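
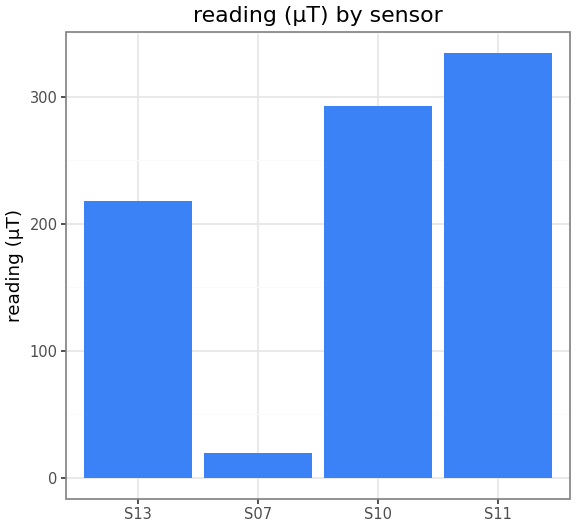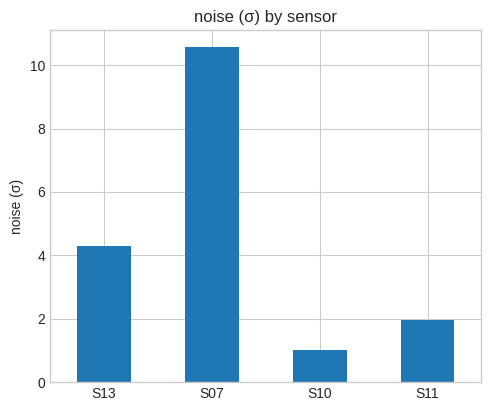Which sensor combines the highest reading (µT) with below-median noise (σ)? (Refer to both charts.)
S11

Chart 2 median noise (σ) ≈ 3; below-median sensors: S10, S11. Among those, S11 has the highest reading (µT) (≈ 350).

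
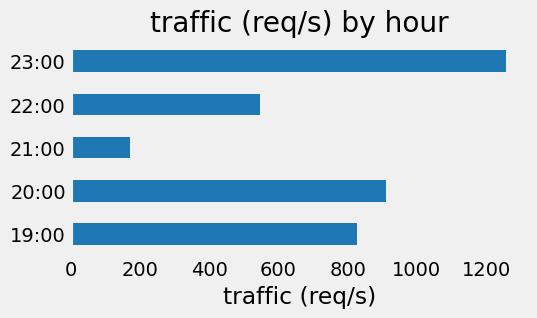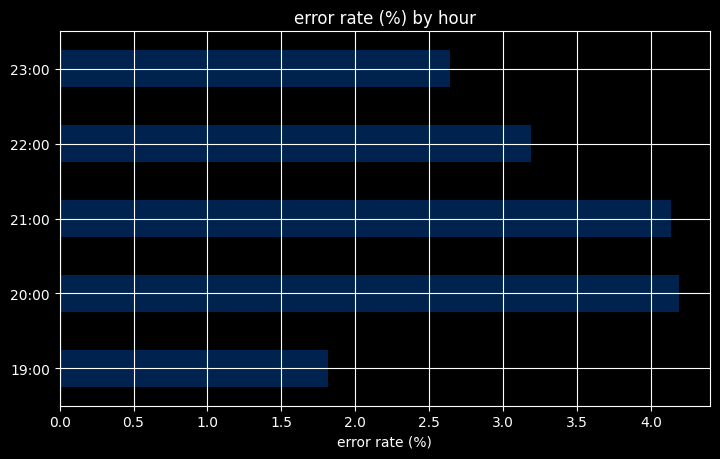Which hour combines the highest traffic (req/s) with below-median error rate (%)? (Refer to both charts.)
Chart 2 median error rate (%) ≈ 3; below-median hours: 19:00, 23:00. Among those, 23:00 has the highest traffic (req/s) (≈ 1200).

23:00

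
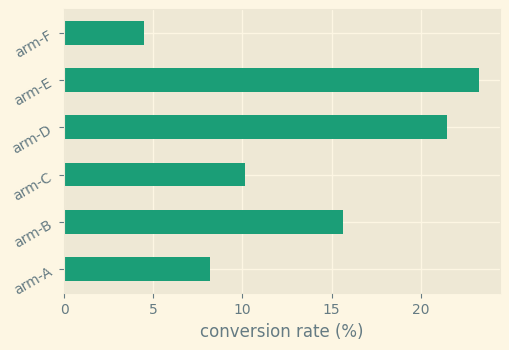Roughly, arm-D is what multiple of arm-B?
≈ 1.38×

arm-D ≈ 22, arm-B ≈ 16; 22/16 ≈ 1.38.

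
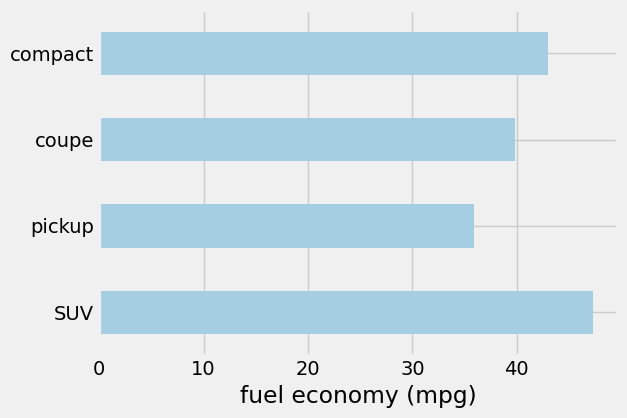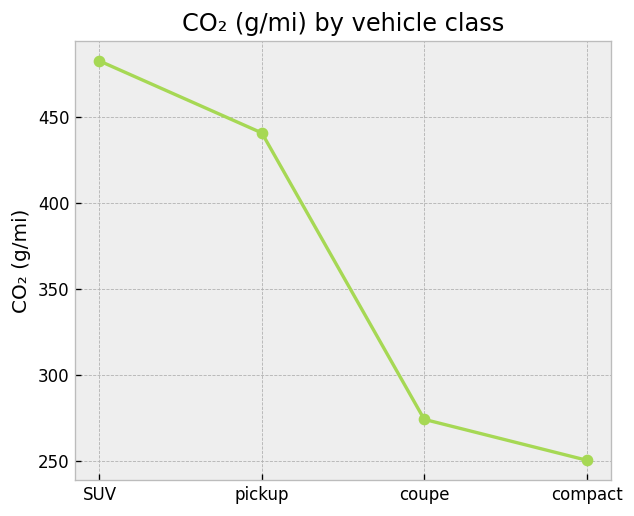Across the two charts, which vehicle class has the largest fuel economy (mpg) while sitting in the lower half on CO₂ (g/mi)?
compact

Chart 2 median CO₂ (g/mi) ≈ 350; below-median vehicle classes: coupe, compact. Among those, compact has the highest fuel economy (mpg) (≈ 45).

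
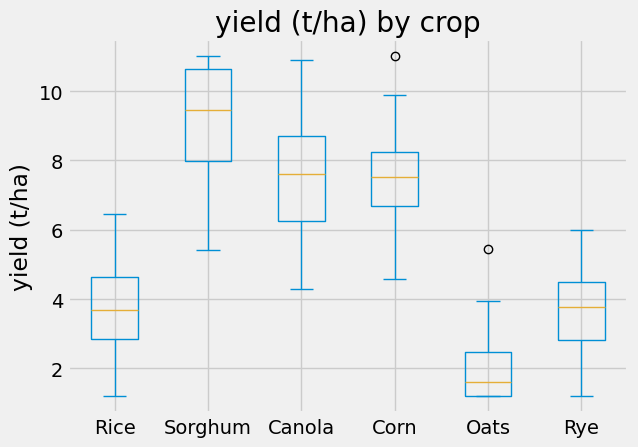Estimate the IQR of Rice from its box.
Q3 ≈ 5, Q1 ≈ 3; IQR ≈ 2.

≈ 2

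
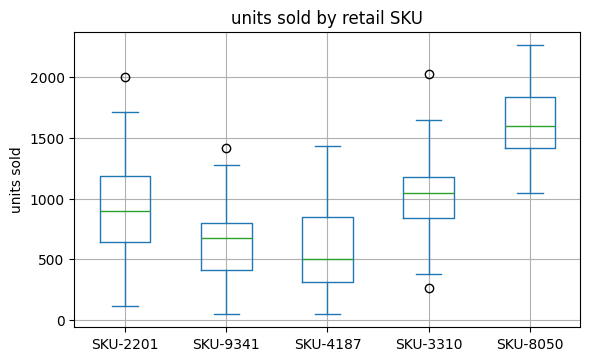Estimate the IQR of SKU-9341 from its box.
≈ 400

Q3 ≈ 800, Q1 ≈ 400; IQR ≈ 400.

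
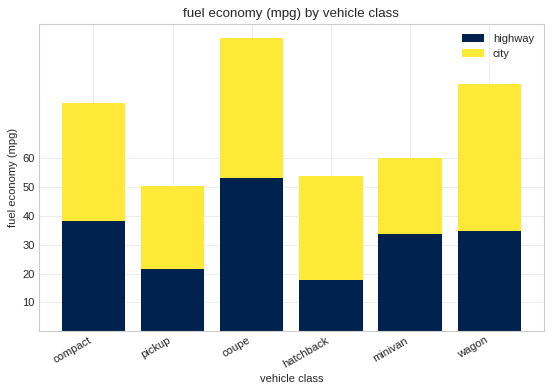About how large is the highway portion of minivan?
highway top ≈ 30, bottom ≈ 0; segment ≈ 30.

≈ 30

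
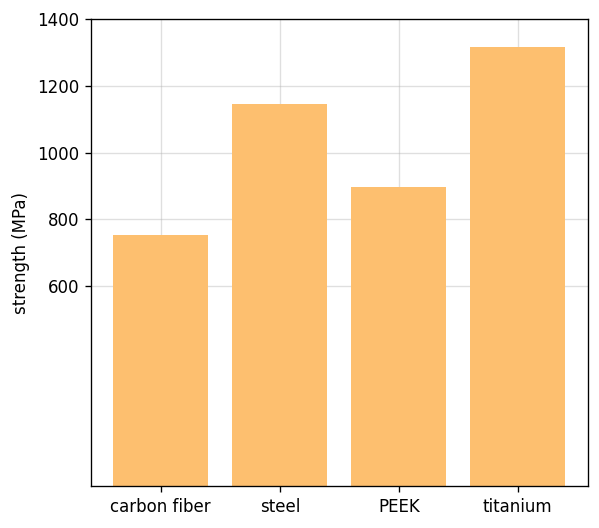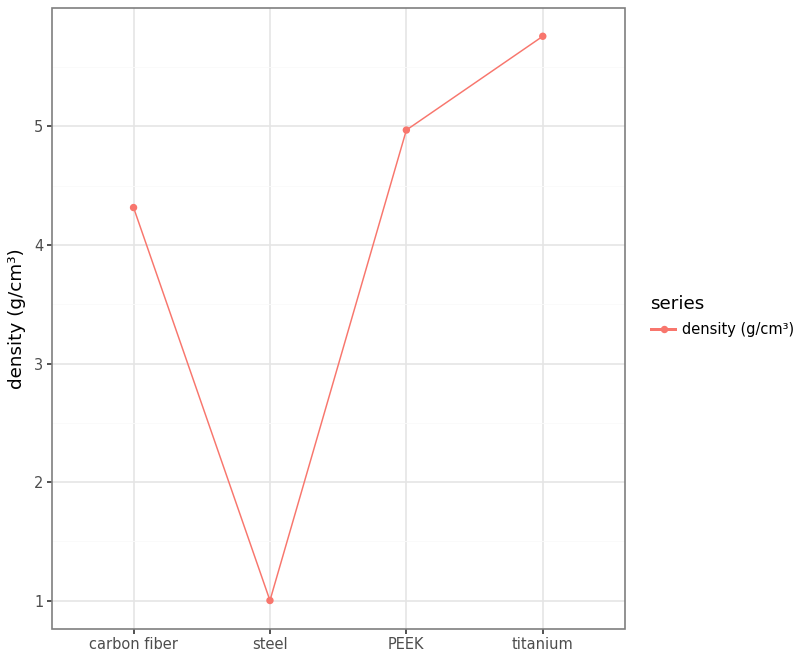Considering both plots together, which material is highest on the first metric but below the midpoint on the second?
steel

Chart 2 median density (g/cm³) ≈ 5; below-median materials: carbon fiber, steel. Among those, steel has the highest strength (MPa) (≈ 1200).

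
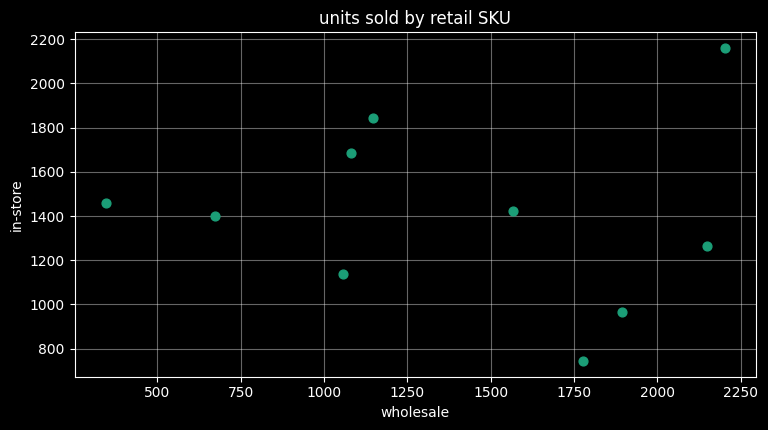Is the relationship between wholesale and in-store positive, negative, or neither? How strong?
no clear correlation

Points are roughly uncorrelated; weak (|r| ≈ 0.1).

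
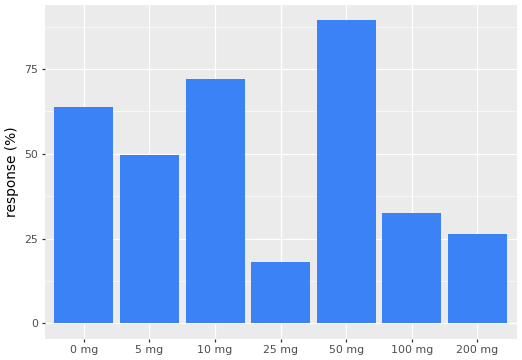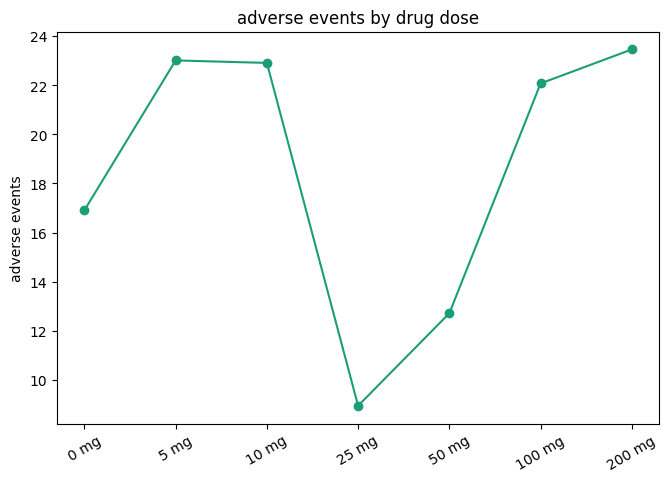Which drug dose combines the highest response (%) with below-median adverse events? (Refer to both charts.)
Chart 2 median adverse events ≈ 20; below-median drug doses: 0 mg, 25 mg, 50 mg. Among those, 50 mg has the highest response (%) (≈ 90).

50 mg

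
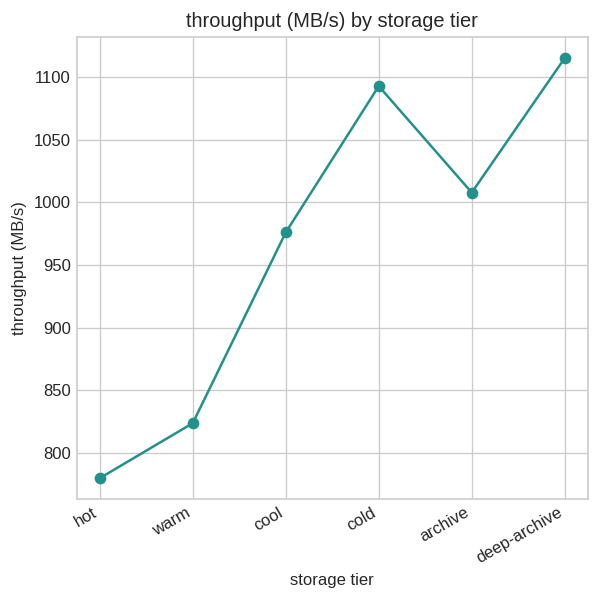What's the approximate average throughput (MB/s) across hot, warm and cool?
(800 + 800 + 1000) / 3 ≈ 867.

≈ 867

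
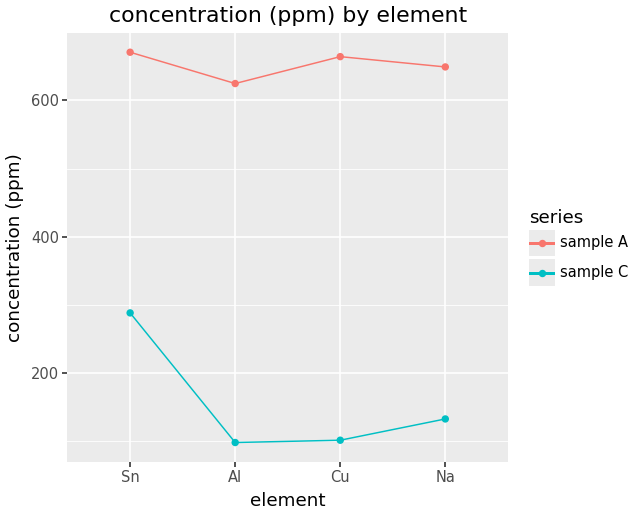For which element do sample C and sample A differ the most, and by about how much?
Cu, ≈ 550 ppm

Cu: sample C ≈ 100, sample A ≈ 650 → gap ≈ 550. Next-largest (Al) is only ≈ 500.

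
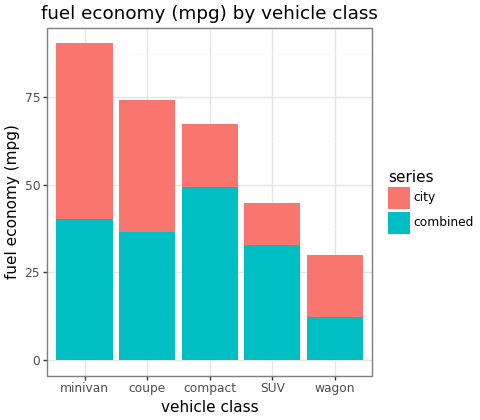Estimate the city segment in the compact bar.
≈ 20

city top ≈ 70, bottom ≈ 50; segment ≈ 20.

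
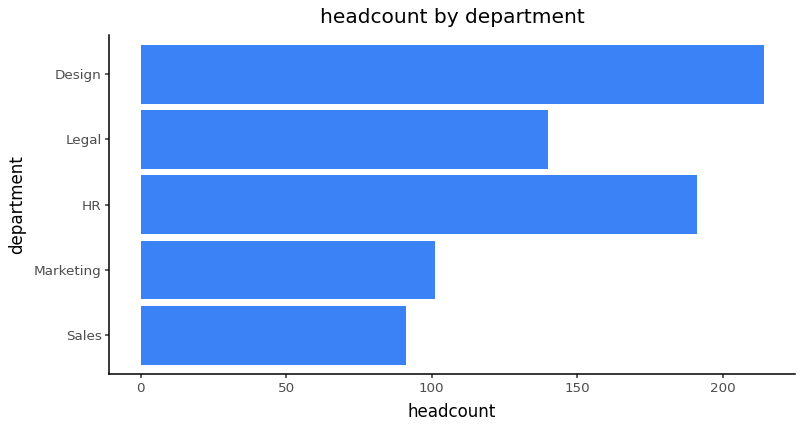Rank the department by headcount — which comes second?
HR

Top 3: Design ≈ 220, HR ≈ 200, Legal ≈ 140.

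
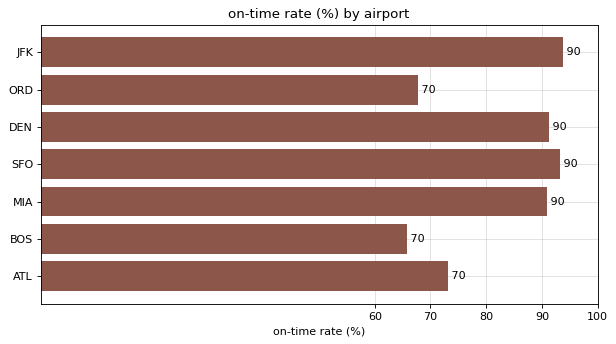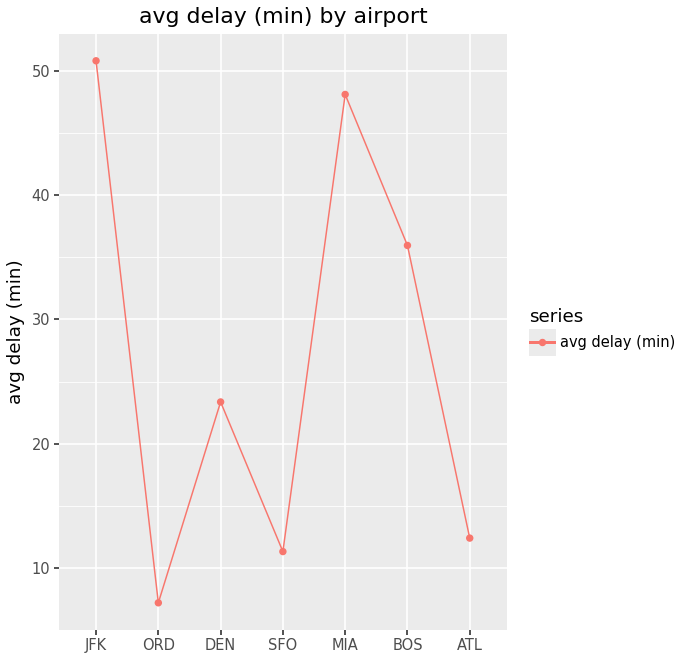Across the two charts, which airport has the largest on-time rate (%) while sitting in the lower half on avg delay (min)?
Chart 2 median avg delay (min) ≈ 25; below-median airports: ORD, SFO, ATL. Among those, SFO has the highest on-time rate (%) (≈ 90).

SFO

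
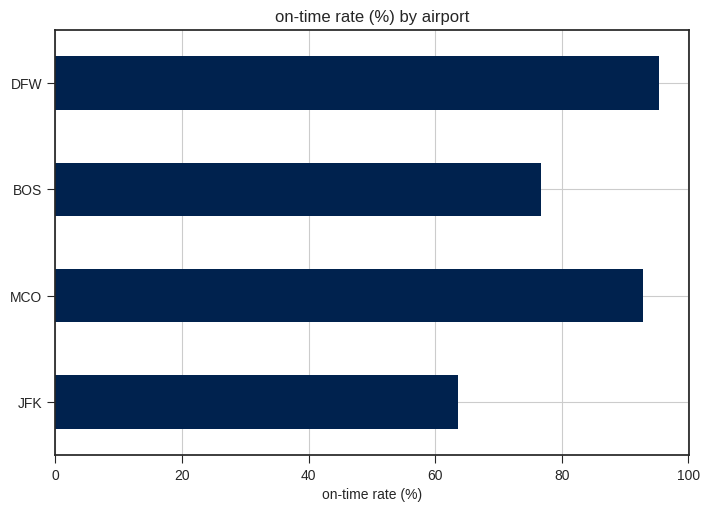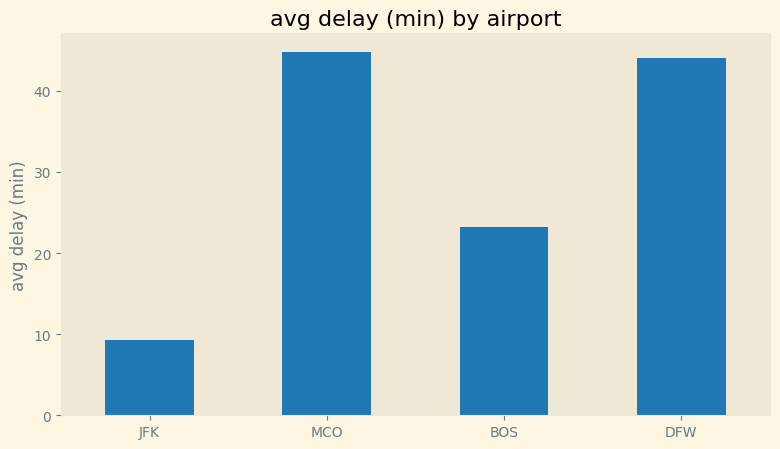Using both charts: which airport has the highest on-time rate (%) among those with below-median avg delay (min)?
Chart 2 median avg delay (min) ≈ 35; below-median airports: JFK, BOS. Among those, BOS has the highest on-time rate (%) (≈ 80).

BOS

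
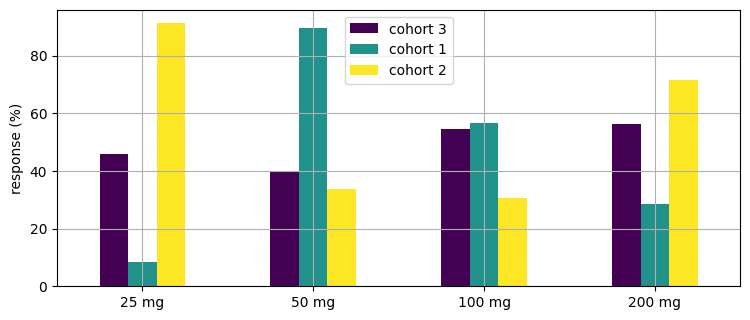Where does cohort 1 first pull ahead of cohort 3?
50 mg

25 mg: cohort 1 ≈ 10 vs cohort 3 ≈ 50 (not yet); 50 mg: cohort 1 ≈ 90 vs cohort 3 ≈ 40 (first crossover).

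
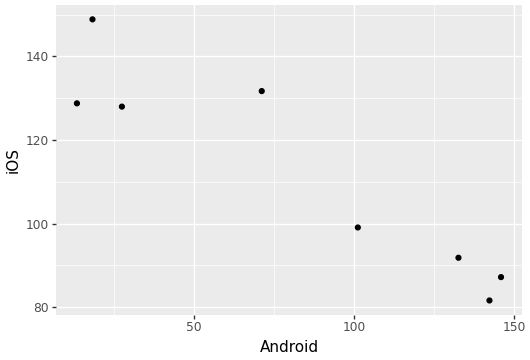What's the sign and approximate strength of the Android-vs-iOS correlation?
negative, strong

Points are negatively correlated; strong (|r| ≈ 0.9).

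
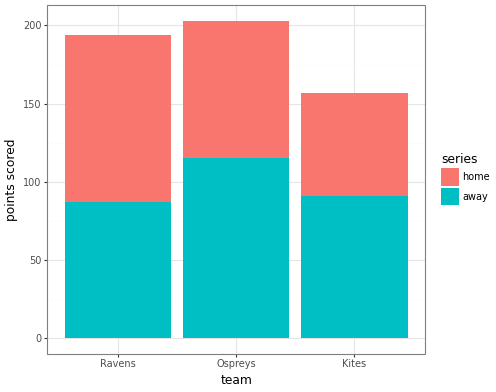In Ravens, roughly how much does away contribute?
away top ≈ 80, bottom ≈ 0; segment ≈ 80.

≈ 80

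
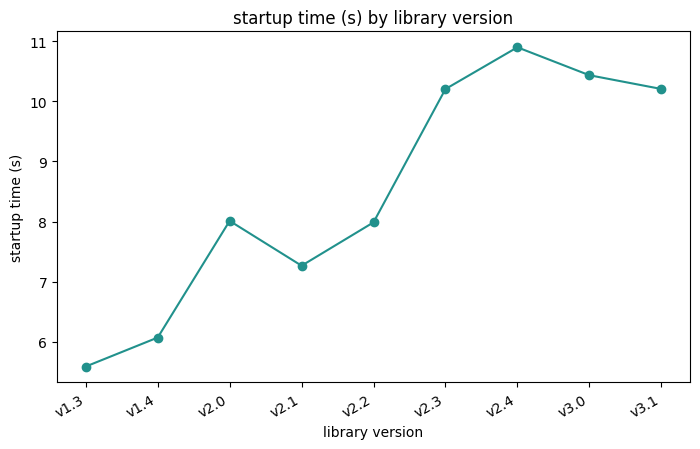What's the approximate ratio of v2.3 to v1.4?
≈ 1.67×

v2.3 ≈ 10.0, v1.4 ≈ 6.0; 10.0/6.0 ≈ 1.67.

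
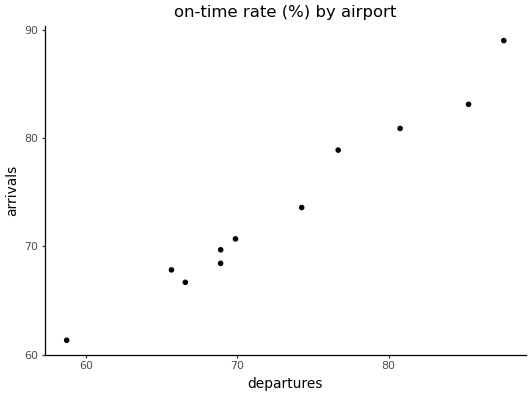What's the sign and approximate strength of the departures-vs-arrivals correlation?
positive, strong

Points are positively correlated; strong (|r| ≈ 1.0).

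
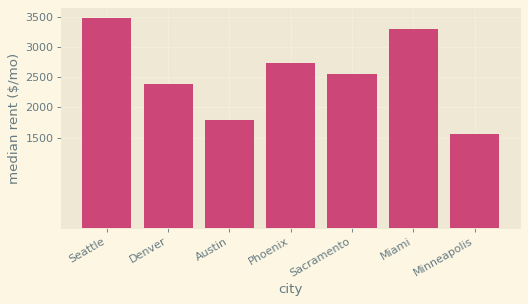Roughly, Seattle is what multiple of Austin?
Seattle ≈ 3500, Austin ≈ 2000; 3500/2000 ≈ 1.75.

≈ 1.75×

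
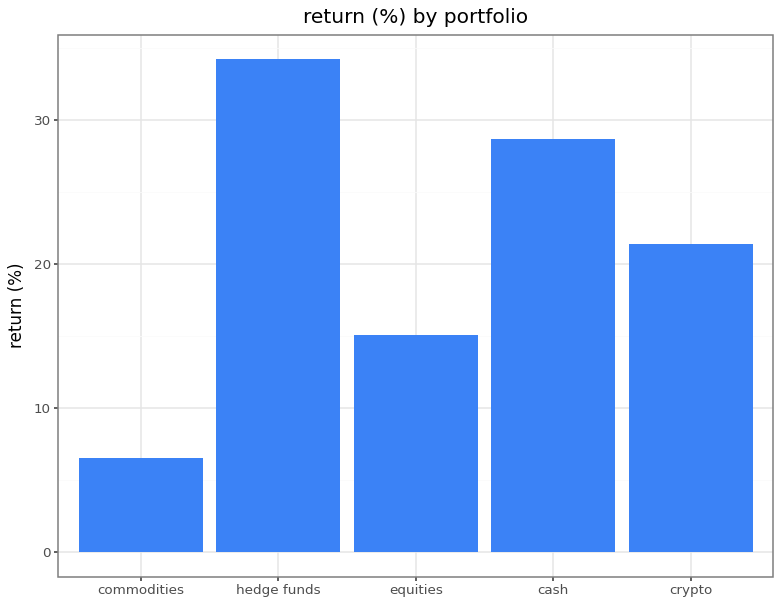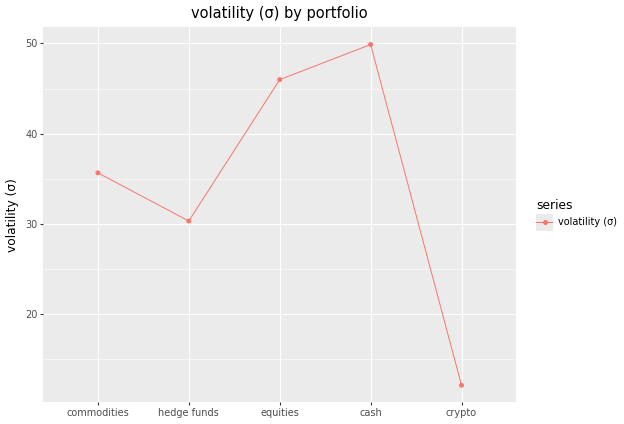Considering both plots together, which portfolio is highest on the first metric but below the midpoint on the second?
Chart 2 median volatility (σ) ≈ 35; below-median portfolios: hedge funds, crypto. Among those, hedge funds has the highest return (%) (≈ 35).

hedge funds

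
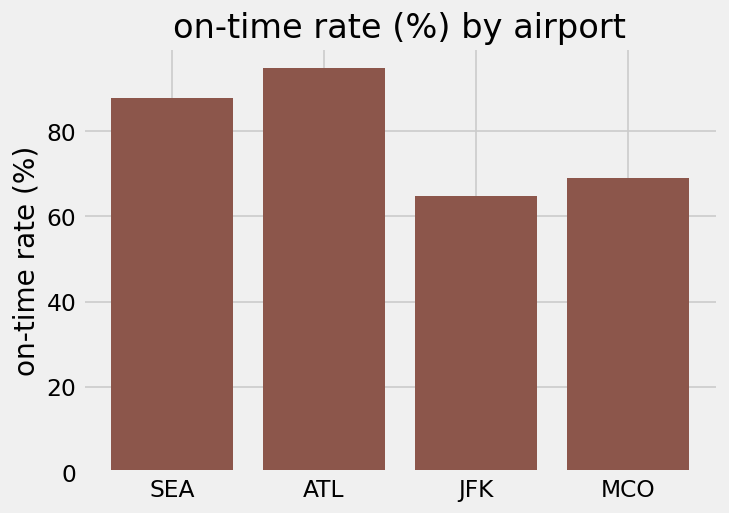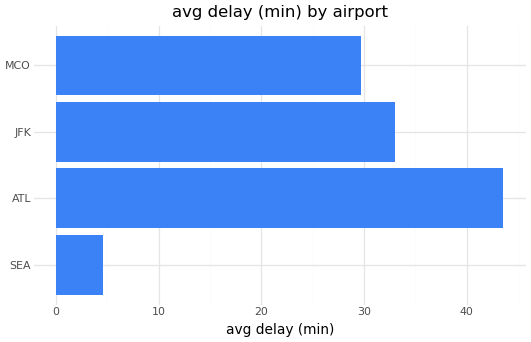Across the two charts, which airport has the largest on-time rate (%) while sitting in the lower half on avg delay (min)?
SEA

Chart 2 median avg delay (min) ≈ 30; below-median airports: SEA, MCO. Among those, SEA has the highest on-time rate (%) (≈ 90).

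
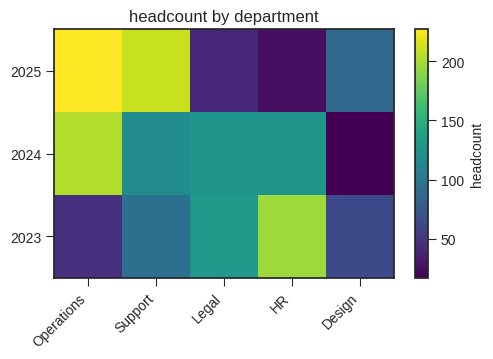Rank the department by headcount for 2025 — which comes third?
Top 4 for 2025: Operations ≈ 220, Support ≈ 200, Design ≈ 80, Legal ≈ 40.

Design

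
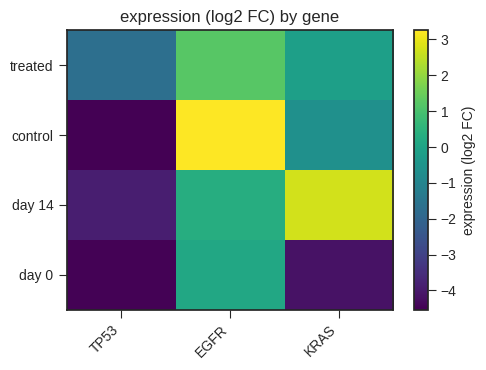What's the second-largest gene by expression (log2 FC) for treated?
KRAS

Top 3 for treated: EGFR ≈ 1, KRAS ≈ 0, TP53 ≈ -2.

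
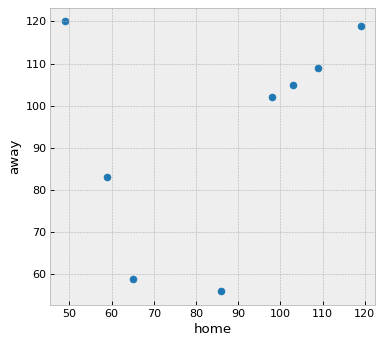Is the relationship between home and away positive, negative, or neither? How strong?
Points are positively correlated; weak (|r| ≈ 0.3).

positive, weak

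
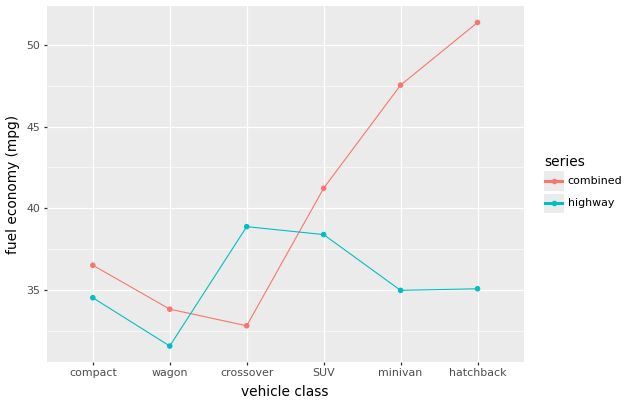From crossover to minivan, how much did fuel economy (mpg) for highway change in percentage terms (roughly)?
≈ -10.5%

crossover ≈ 38, minivan ≈ 34; (34 − 38) / 38 ≈ -10.5%.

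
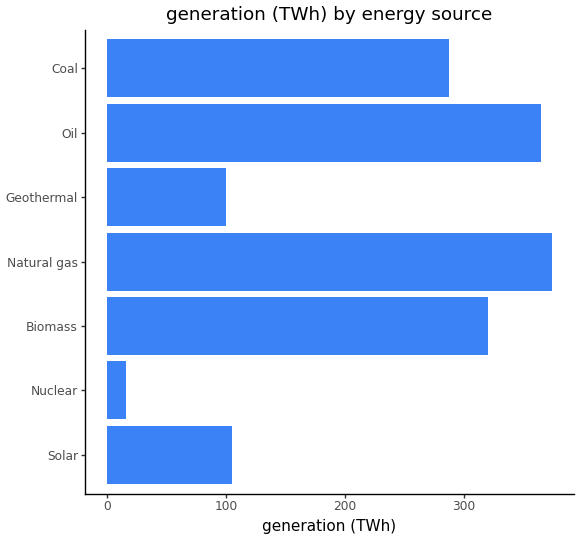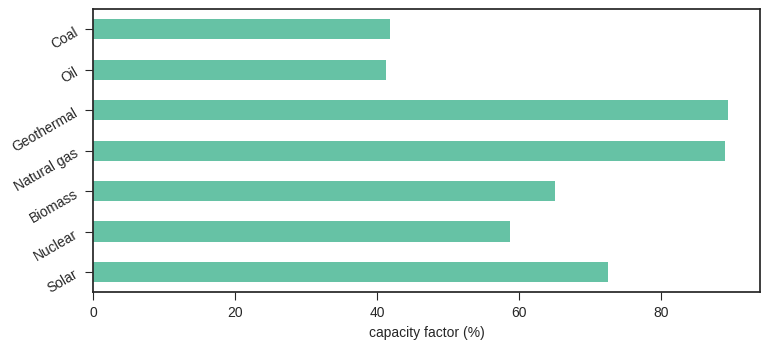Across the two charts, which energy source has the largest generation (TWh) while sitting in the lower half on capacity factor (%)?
Chart 2 median capacity factor (%) ≈ 70; below-median energy sources: Nuclear, Oil, Coal. Among those, Oil has the highest generation (TWh) (≈ 350).

Oil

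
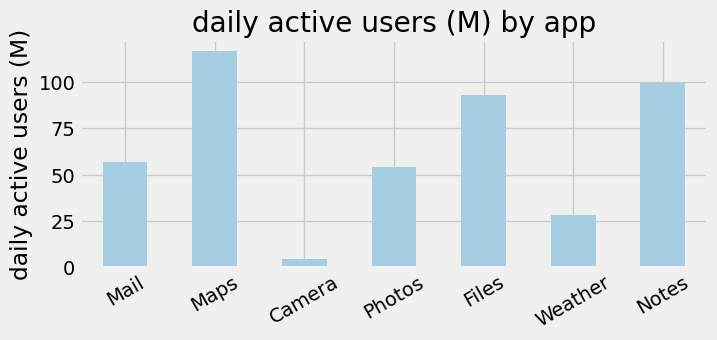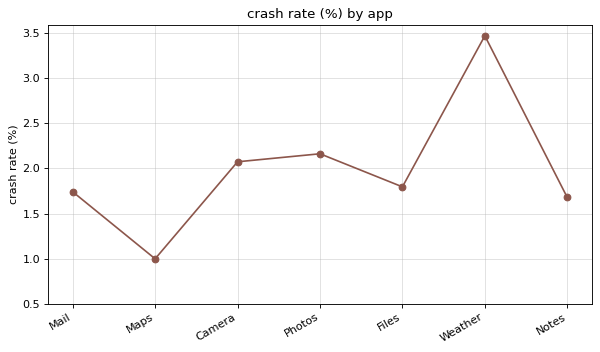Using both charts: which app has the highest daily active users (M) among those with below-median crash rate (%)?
Chart 2 median crash rate (%) ≈ 2; below-median apps: Mail, Maps, Notes. Among those, Maps has the highest daily active users (M) (≈ 120).

Maps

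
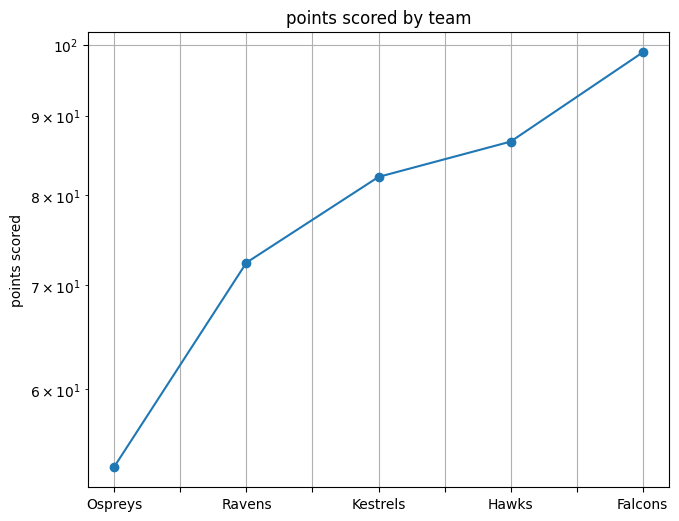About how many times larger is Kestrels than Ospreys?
Kestrels ≈ 80, Ospreys ≈ 55; 80/55 ≈ 1.45.

≈ 1.45×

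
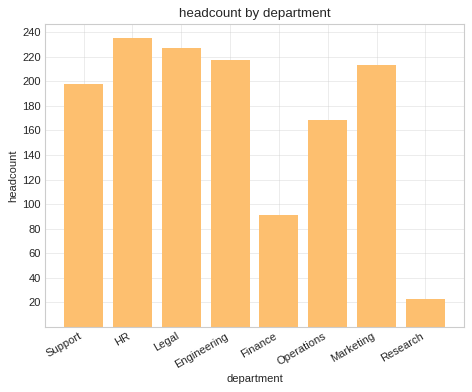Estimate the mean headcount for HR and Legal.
≈ 230

(240 + 220) / 2 ≈ 230.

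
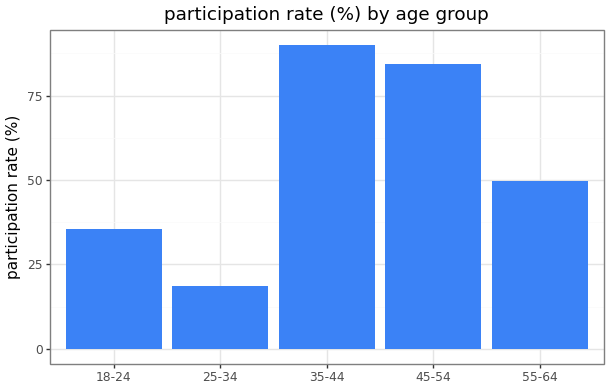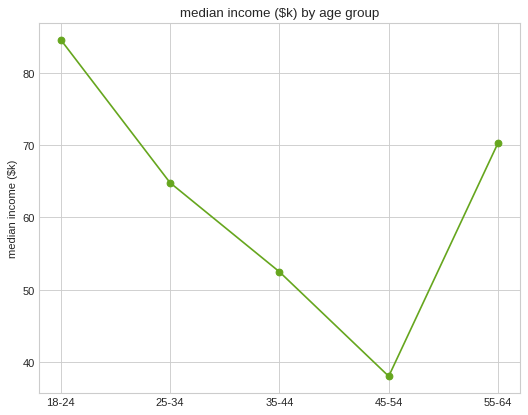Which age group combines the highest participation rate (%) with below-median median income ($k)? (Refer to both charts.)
Chart 2 median median income ($k) ≈ 60; below-median age groups: 35-44, 45-54. Among those, 35-44 has the highest participation rate (%) (≈ 90).

35-44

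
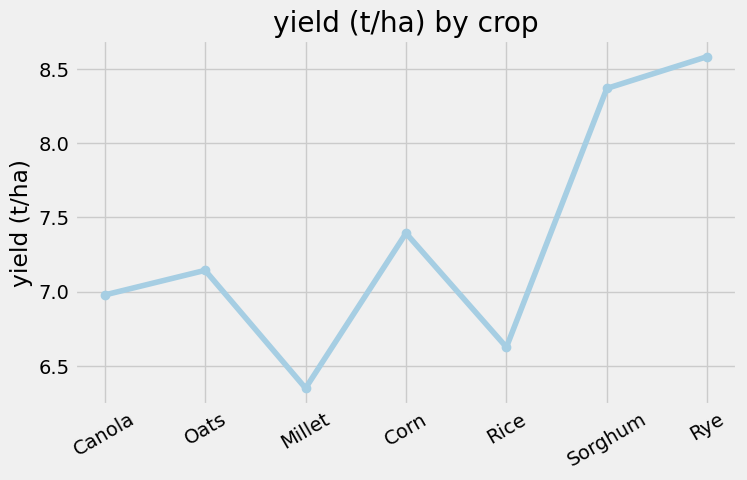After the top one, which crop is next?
Sorghum

Top 3: Rye ≈ 8.6, Sorghum ≈ 8.4, Corn ≈ 7.4.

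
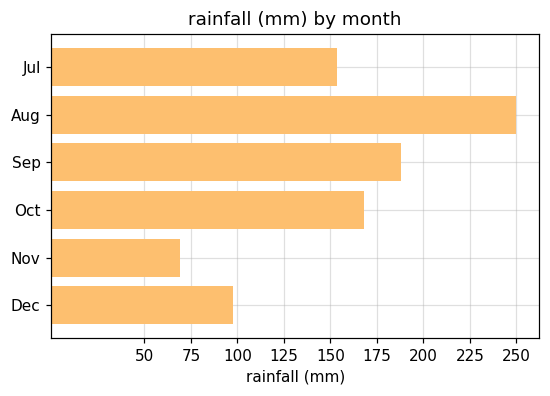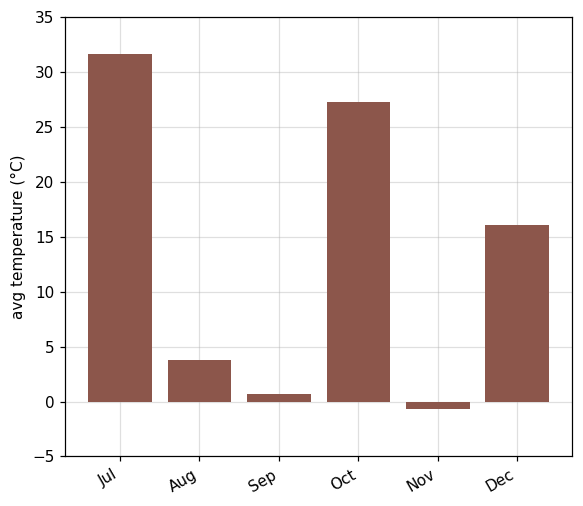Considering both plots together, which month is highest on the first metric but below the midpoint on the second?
Aug

Chart 2 median avg temperature (°C) ≈ 10; below-median months: Aug, Sep, Nov. Among those, Aug has the highest rainfall (mm) (≈ 250).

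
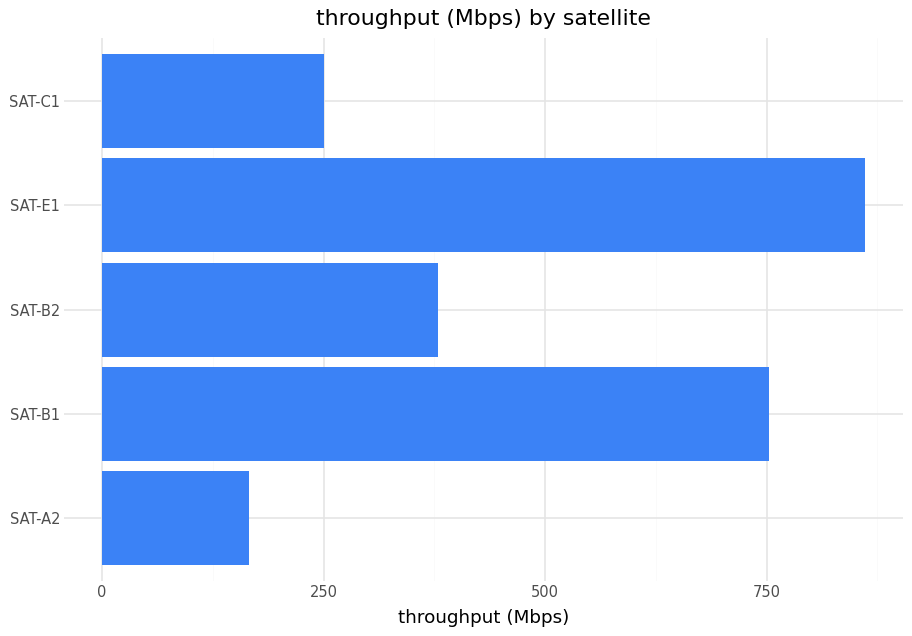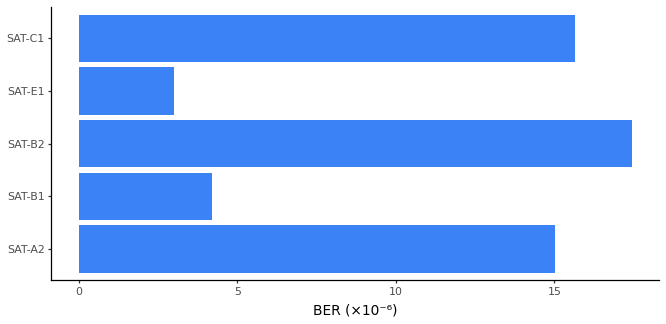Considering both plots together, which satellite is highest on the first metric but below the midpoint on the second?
SAT-E1

Chart 2 median BER (×10⁻⁶) ≈ 16; below-median satellites: SAT-B1, SAT-E1. Among those, SAT-E1 has the highest throughput (Mbps) (≈ 900).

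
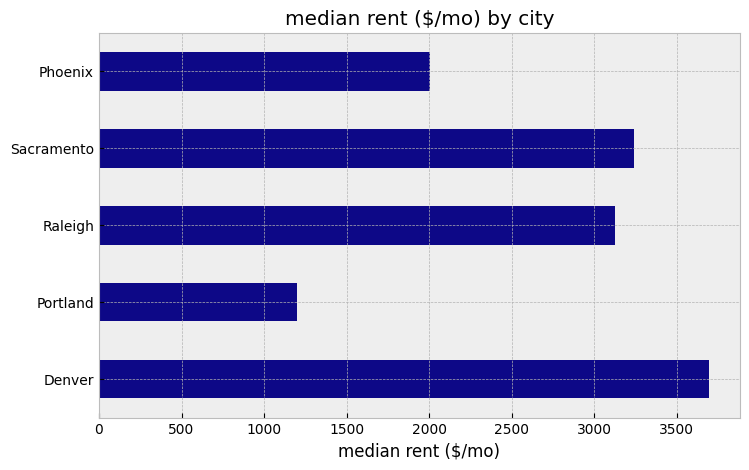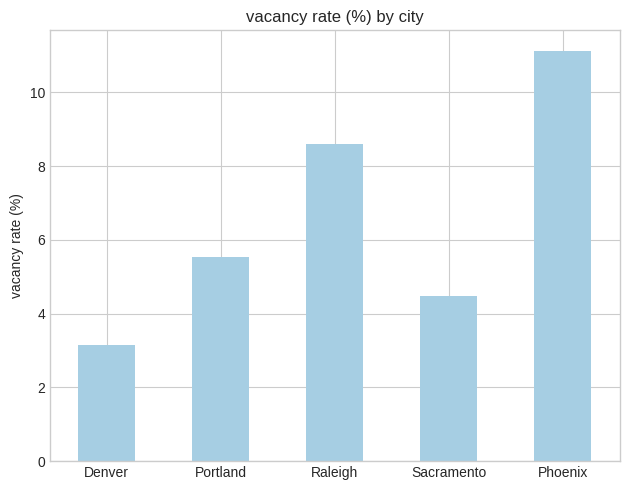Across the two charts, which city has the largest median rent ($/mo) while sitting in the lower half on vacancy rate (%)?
Denver

Chart 2 median vacancy rate (%) ≈ 6; below-median cities: Denver, Sacramento. Among those, Denver has the highest median rent ($/mo) (≈ 3500).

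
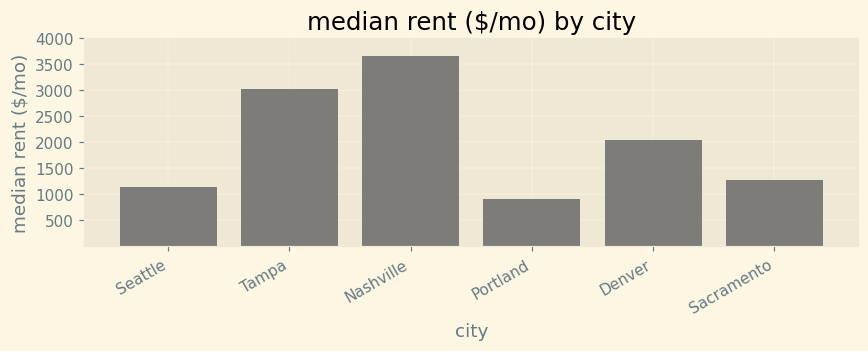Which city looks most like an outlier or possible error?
Nashville ≈ 3500; the rest sit between ≈ 1000 and ≈ 3000.

Nashville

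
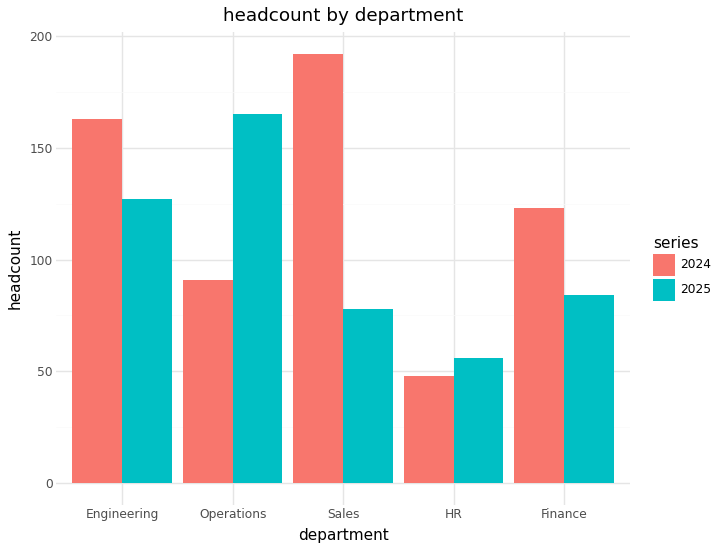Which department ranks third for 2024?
Top 4 for 2024: Sales ≈ 200, Engineering ≈ 160, Finance ≈ 120, Operations ≈ 100.

Finance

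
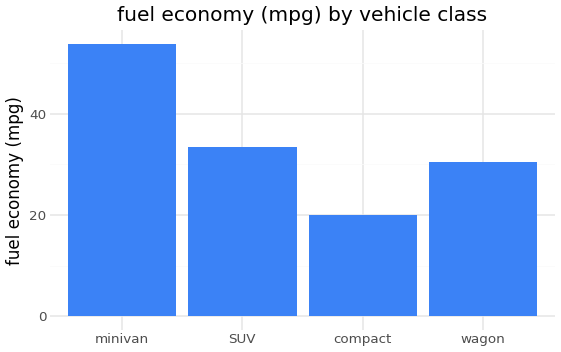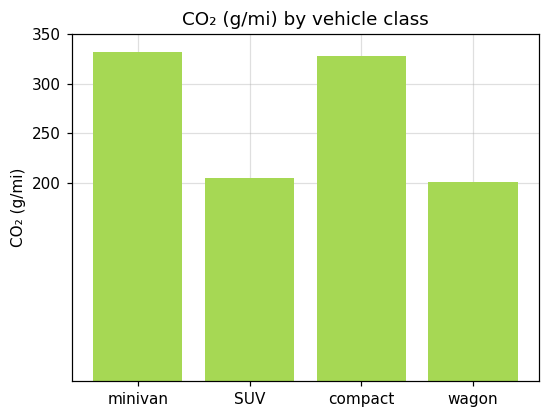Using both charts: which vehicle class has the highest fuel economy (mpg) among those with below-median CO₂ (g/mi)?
SUV

Chart 2 median CO₂ (g/mi) ≈ 250; below-median vehicle classes: SUV, wagon. Among those, SUV has the highest fuel economy (mpg) (≈ 35).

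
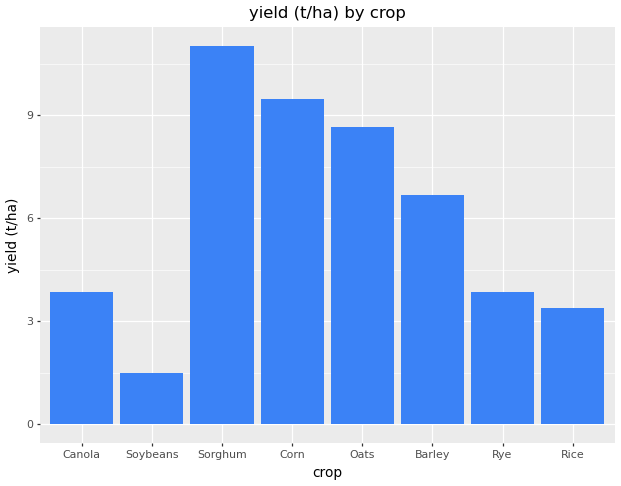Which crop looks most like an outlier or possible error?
Sorghum ≈ 11; the rest sit between ≈ 2 and ≈ 9.

Sorghum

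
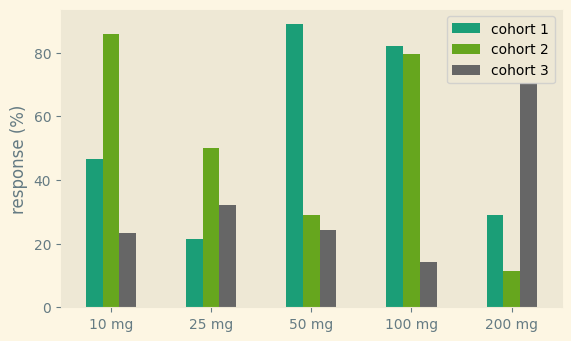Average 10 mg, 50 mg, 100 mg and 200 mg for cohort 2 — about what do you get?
(90 + 30 + 80 + 10) / 4 ≈ 52.

≈ 52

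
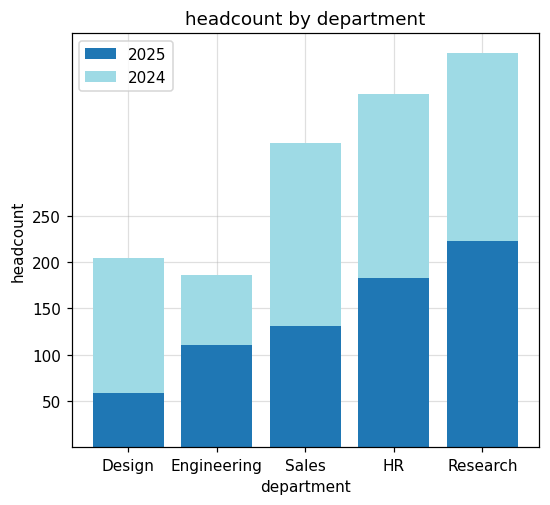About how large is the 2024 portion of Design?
2024 top ≈ 200, bottom ≈ 50; segment ≈ 150.

≈ 150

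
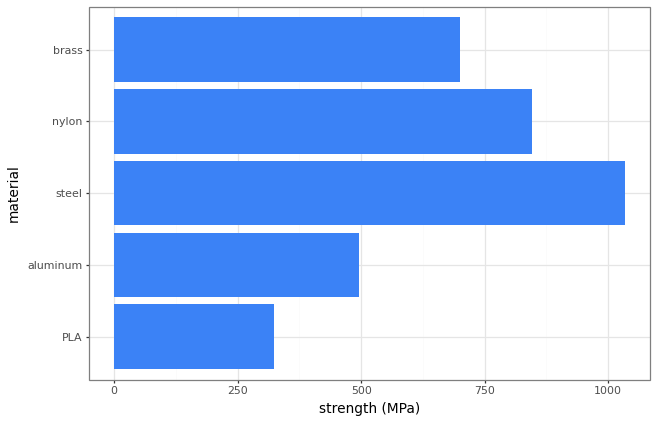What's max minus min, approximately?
Max steel ≈ 1000, min PLA ≈ 300; range ≈ 700.

≈ 700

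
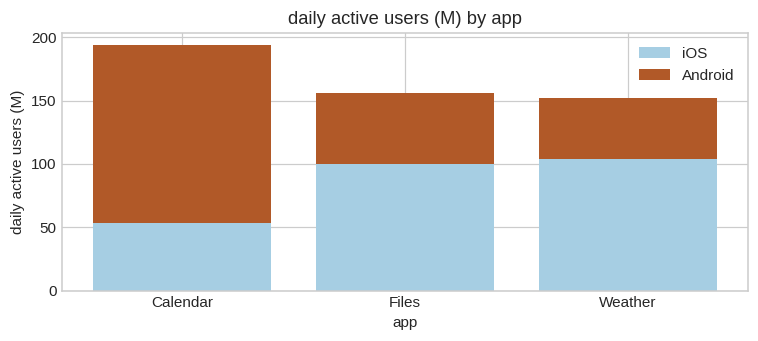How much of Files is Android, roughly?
≈ 60

Android top ≈ 160, bottom ≈ 100; segment ≈ 60.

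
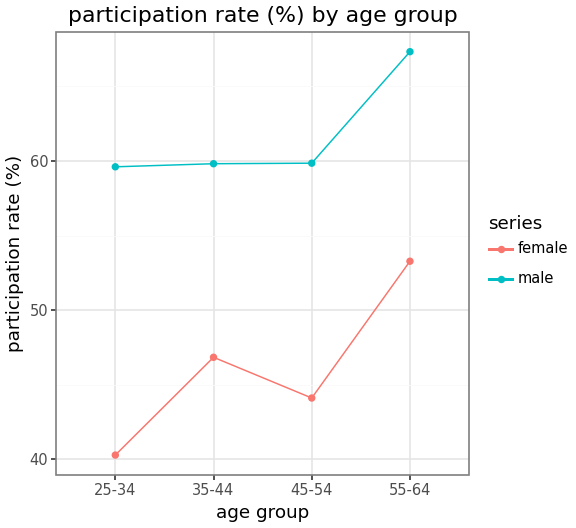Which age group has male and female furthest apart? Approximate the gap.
25-34: male ≈ 60, female ≈ 40 → gap ≈ 20. Next-largest (45-54) is only ≈ 15.

25-34, ≈ 20 %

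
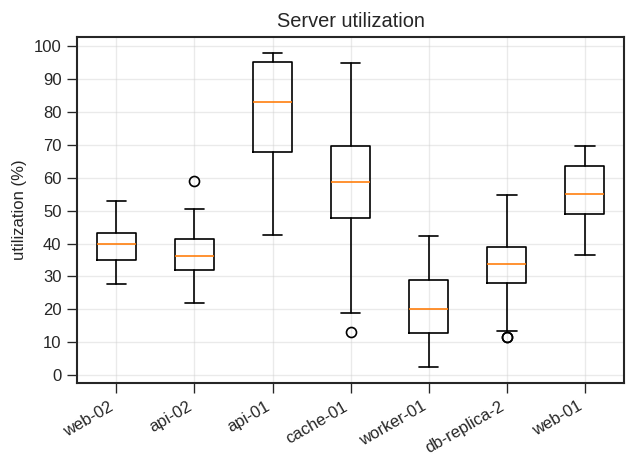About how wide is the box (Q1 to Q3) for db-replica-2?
≈ 10

Q3 ≈ 40, Q1 ≈ 30; IQR ≈ 10.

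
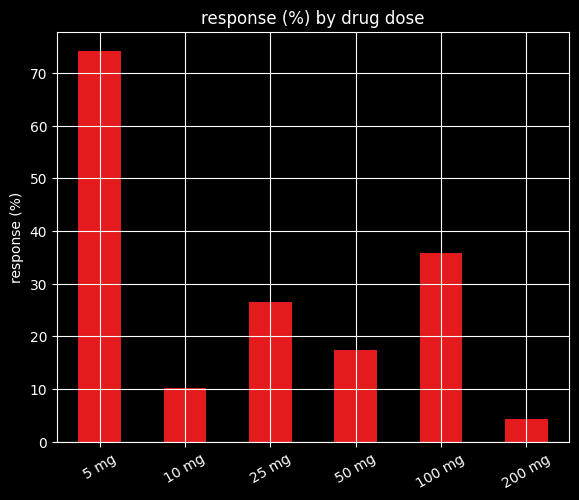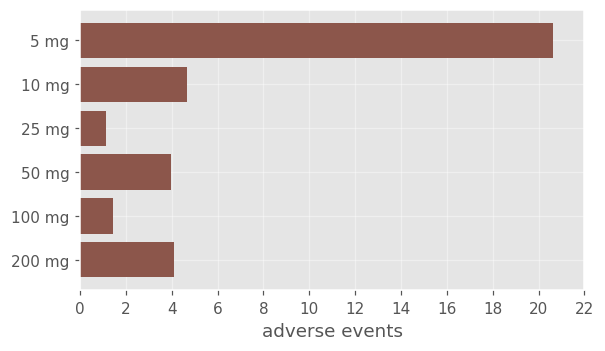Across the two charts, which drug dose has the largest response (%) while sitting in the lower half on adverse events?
Chart 2 median adverse events ≈ 4; below-median drug doses: 25 mg, 50 mg, 100 mg. Among those, 100 mg has the highest response (%) (≈ 40).

100 mg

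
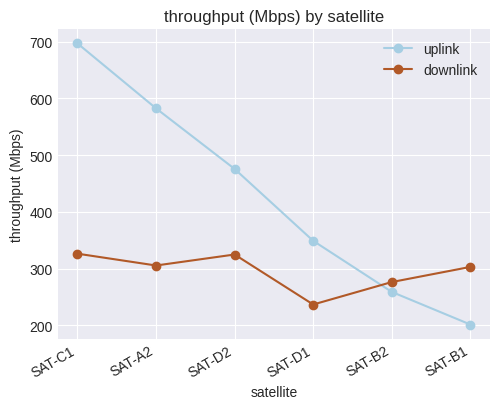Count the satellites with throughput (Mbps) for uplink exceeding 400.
Above 400: SAT-C1, SAT-A2, SAT-D2.

3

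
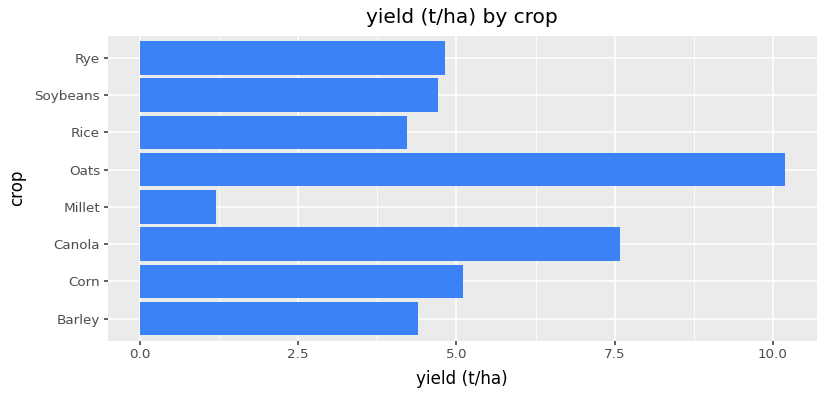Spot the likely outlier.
Oats ≈ 10; the rest sit between ≈ 1 and ≈ 8.

Oats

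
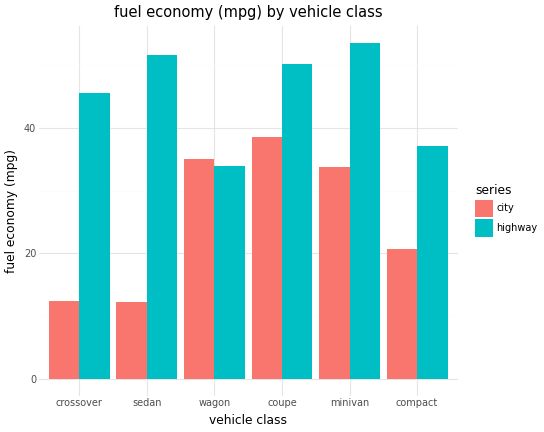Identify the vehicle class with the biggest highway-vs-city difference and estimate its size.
sedan: highway ≈ 50, city ≈ 10 → gap ≈ 40. Next-largest (crossover) is only ≈ 35.

sedan, ≈ 40 mpg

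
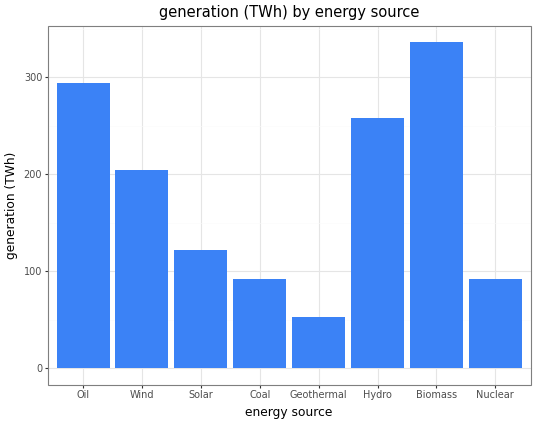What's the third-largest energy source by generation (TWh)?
Top 4: Biomass ≈ 350, Oil ≈ 300, Hydro ≈ 250, Wind ≈ 200.

Hydro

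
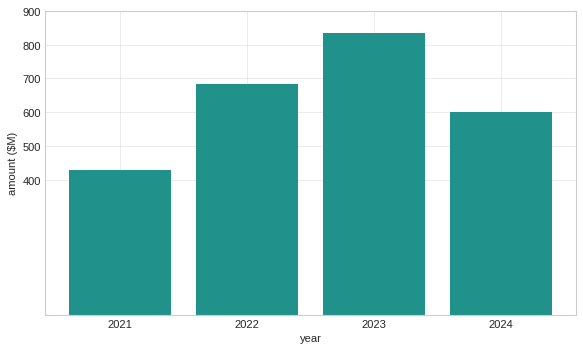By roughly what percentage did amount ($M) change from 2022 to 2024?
≈ -14.3%

2022 ≈ 700, 2024 ≈ 600; (600 − 700) / 700 ≈ -14.3%.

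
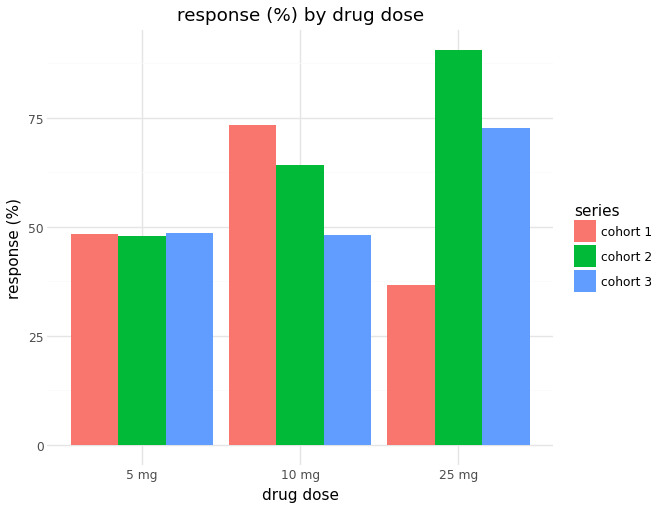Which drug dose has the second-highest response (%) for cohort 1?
Top 3 for cohort 1: 10 mg ≈ 70, 5 mg ≈ 50, 25 mg ≈ 40.

5 mg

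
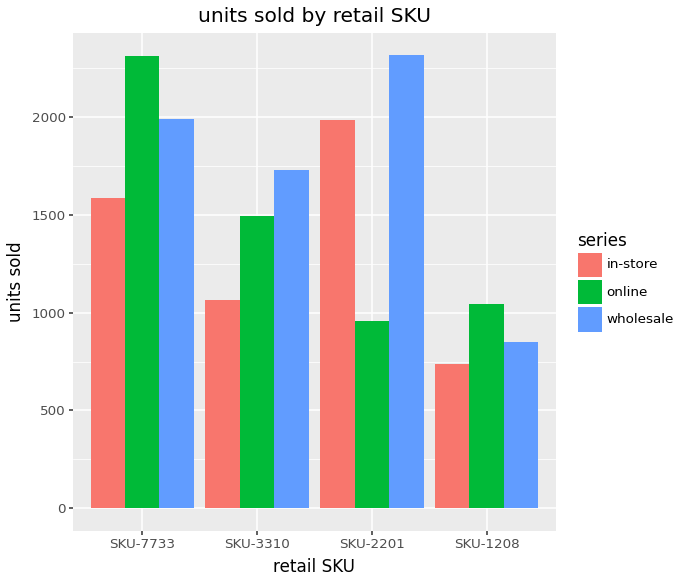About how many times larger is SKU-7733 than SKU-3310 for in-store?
SKU-7733 ≈ 1600, SKU-3310 ≈ 1000; 1600/1000 ≈ 1.6.

≈ 1.6×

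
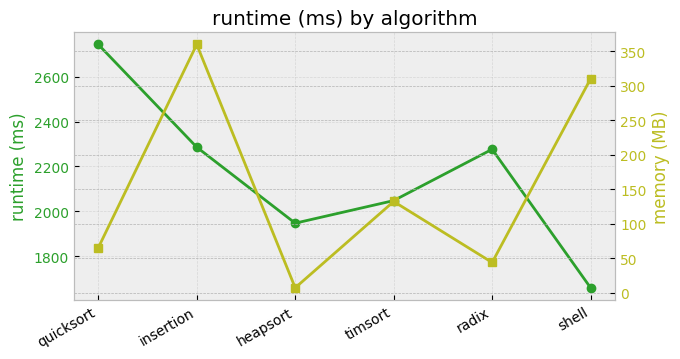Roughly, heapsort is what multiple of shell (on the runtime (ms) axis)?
heapsort ≈ 1900, shell ≈ 1700; 1900/1700 ≈ 1.12.

≈ 1.12×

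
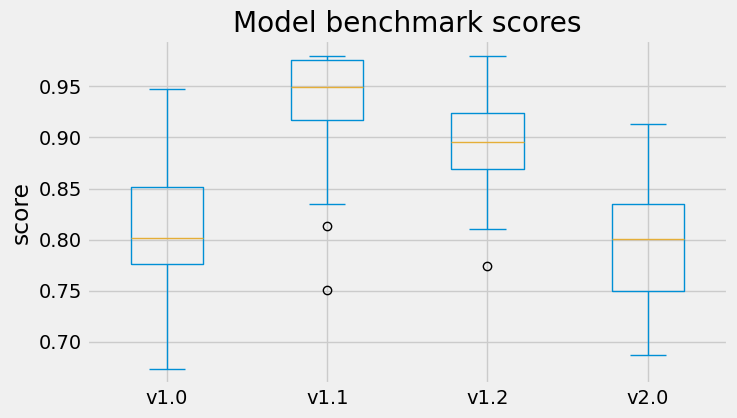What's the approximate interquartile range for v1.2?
Q3 ≈ 0.92, Q1 ≈ 0.86; IQR ≈ 0.06.

≈ 0.06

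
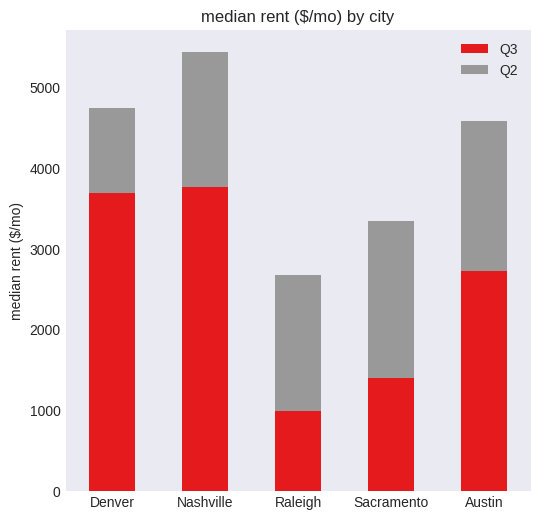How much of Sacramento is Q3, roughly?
Q3 top ≈ 1500, bottom ≈ 0; segment ≈ 1500.

≈ 1500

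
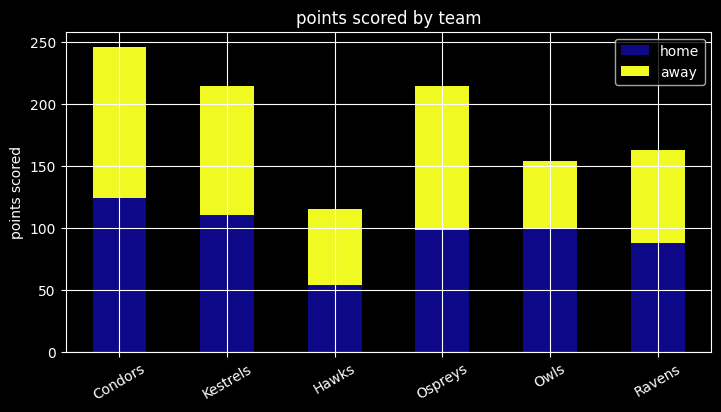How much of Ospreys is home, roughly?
≈ 100

home top ≈ 100, bottom ≈ 0; segment ≈ 100.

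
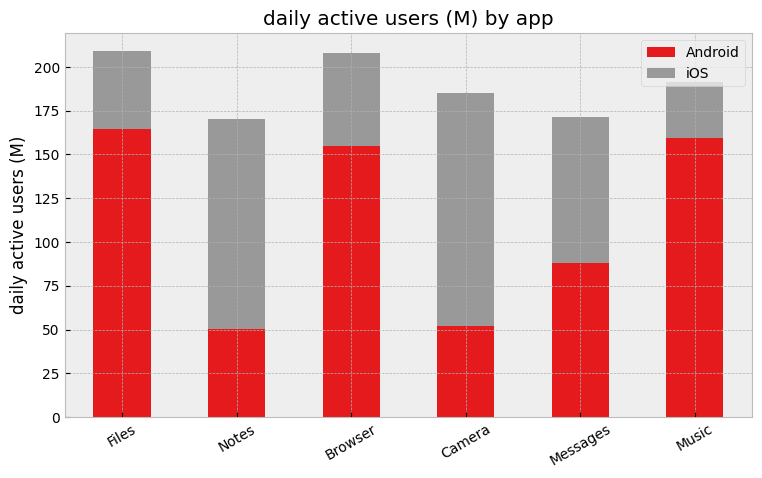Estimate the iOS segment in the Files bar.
iOS top ≈ 200, bottom ≈ 160; segment ≈ 40.

≈ 40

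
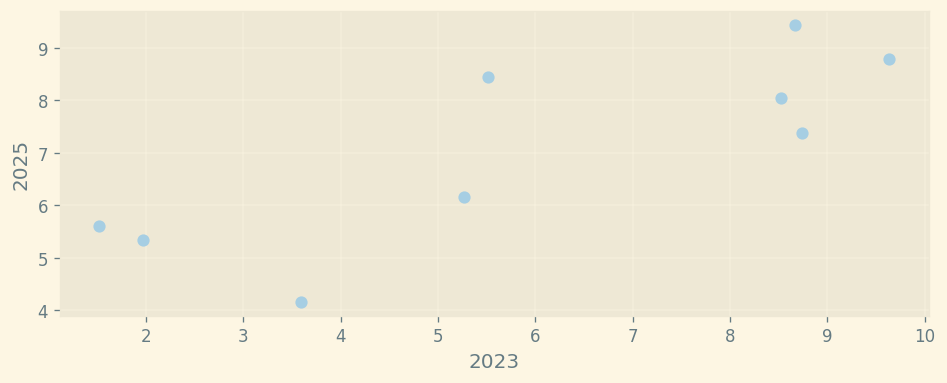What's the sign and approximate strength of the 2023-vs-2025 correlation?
Points are positively correlated; strong (|r| ≈ 0.8).

positive, strong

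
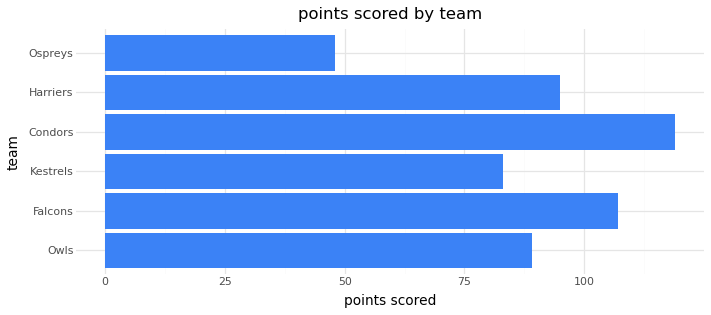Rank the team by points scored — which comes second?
Falcons

Top 3: Condors ≈ 120, Falcons ≈ 110, Harriers ≈ 100.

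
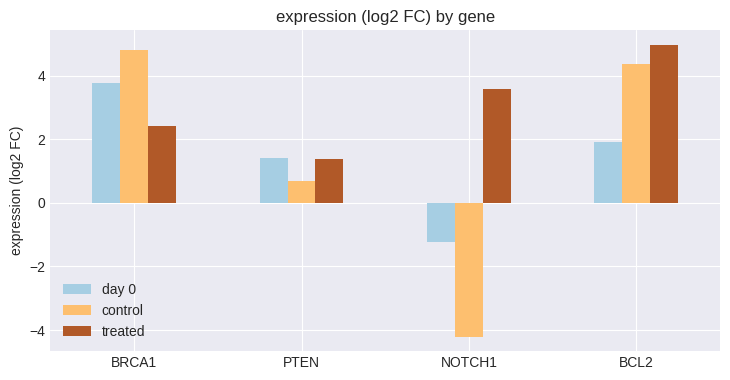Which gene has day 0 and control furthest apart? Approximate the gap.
NOTCH1: day 0 ≈ -1, control ≈ -4 → gap ≈ 3. Next-largest (BCL2) is only ≈ 2.

NOTCH1, ≈ 3 log2 FC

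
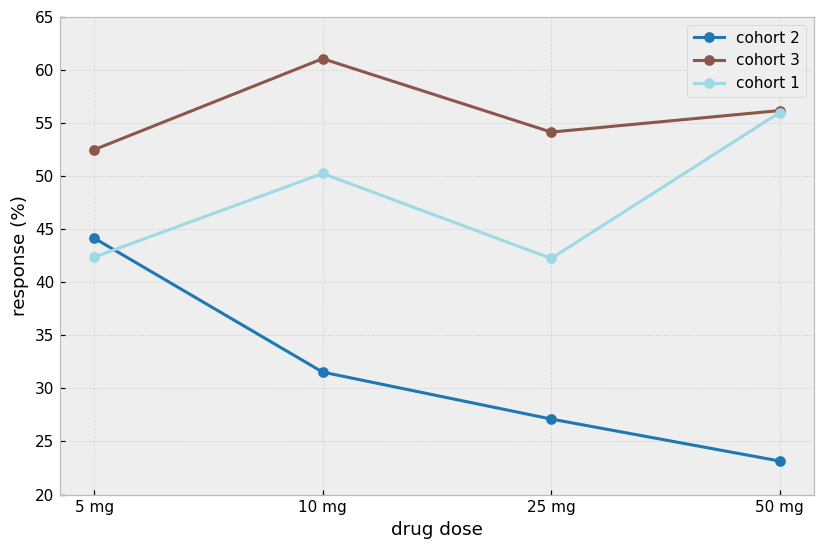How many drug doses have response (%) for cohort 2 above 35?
1

Above 35: 5 mg.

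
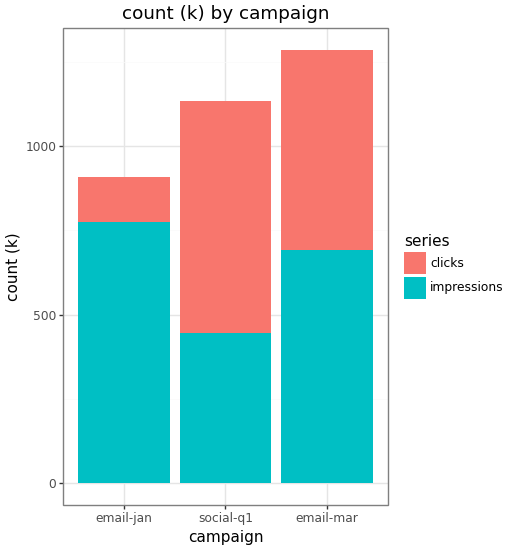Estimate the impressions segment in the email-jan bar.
impressions top ≈ 800, bottom ≈ 0; segment ≈ 800.

≈ 800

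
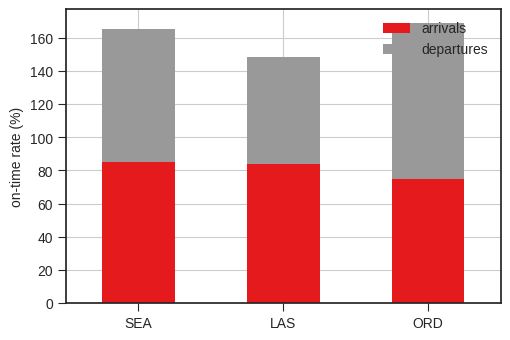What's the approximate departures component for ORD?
≈ 80

departures top ≈ 160, bottom ≈ 80; segment ≈ 80.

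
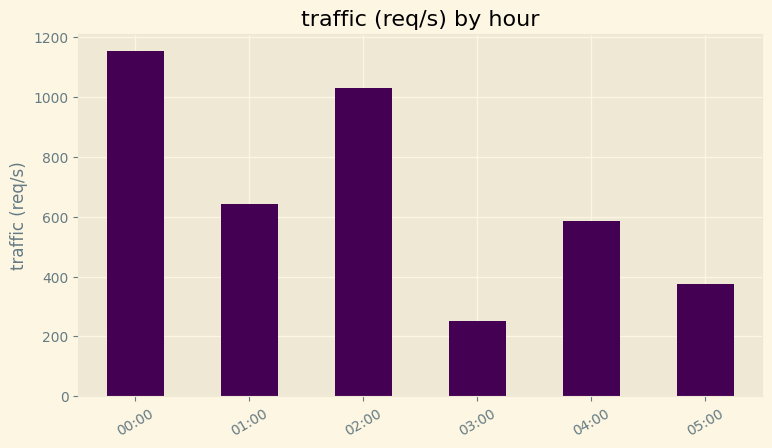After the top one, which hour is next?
02:00

Top 3: 00:00 ≈ 1200, 02:00 ≈ 1000, 01:00 ≈ 600.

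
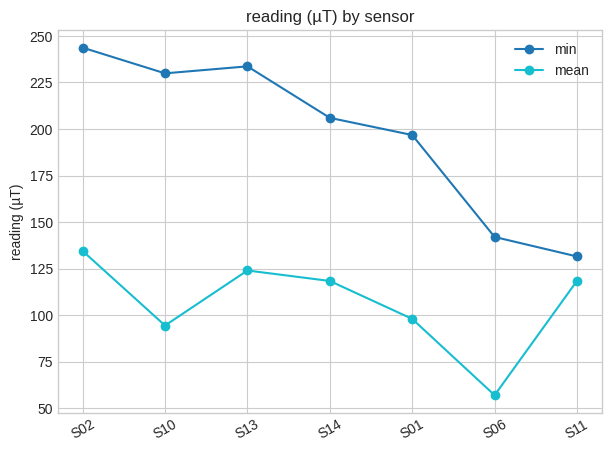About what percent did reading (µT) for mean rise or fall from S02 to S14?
≈ -14.3%

S02 ≈ 140, S14 ≈ 120; (120 − 140) / 140 ≈ -14.3%.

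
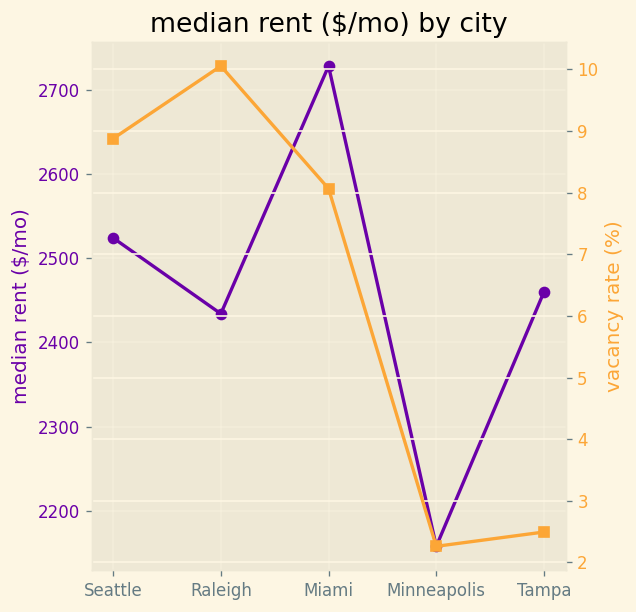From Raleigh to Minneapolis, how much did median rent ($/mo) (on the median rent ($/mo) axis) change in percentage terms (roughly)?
Raleigh ≈ 2450, Minneapolis ≈ 2150; (2150 − 2450) / 2450 ≈ -12.2%.

≈ -12.2%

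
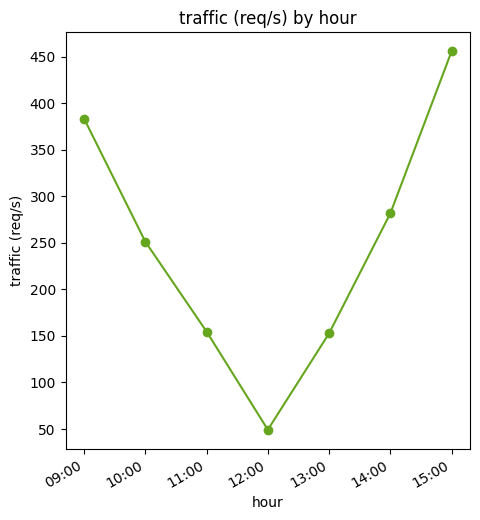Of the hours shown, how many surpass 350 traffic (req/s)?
2

Above 350: 09:00, 15:00.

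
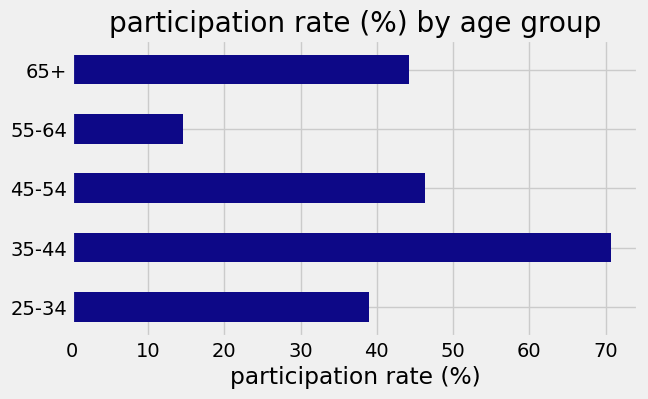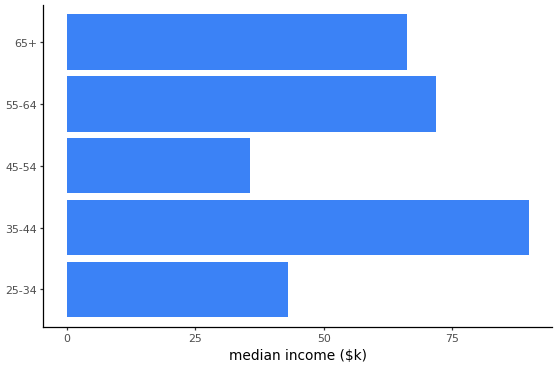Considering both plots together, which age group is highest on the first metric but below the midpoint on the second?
45-54

Chart 2 median median income ($k) ≈ 70; below-median age groups: 25-34, 45-54. Among those, 45-54 has the highest participation rate (%) (≈ 50).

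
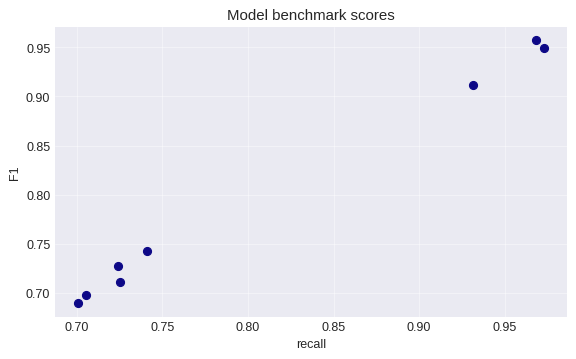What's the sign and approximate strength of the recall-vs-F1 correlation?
Points are positively correlated; strong (|r| ≈ 1.0).

positive, strong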